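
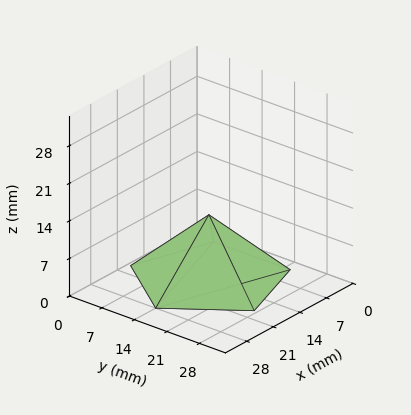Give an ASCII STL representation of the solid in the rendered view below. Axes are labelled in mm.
Reading the render: the shape is a regular 5-sided pyramid, base circumscribed radius ≈ 14 mm, apex at z ≈ 12 mm (dimensions read to the nearest mm from the axis ticks). For the STL, each face is triangulated and given an outward normal.

solid part
  facet normal 0.0000 0.0000 -1.0000
    outer loop
      vertex 2.67 22.23 0.00
      vertex 18.33 27.31 0.00
      vertex 28.00 14.00 0.00
    endloop
  endfacet
  facet normal 0.0000 0.0000 -1.0000
    outer loop
      vertex 2.67 5.77 0.00
      vertex 2.67 22.23 0.00
      vertex 28.00 14.00 0.00
    endloop
  endfacet
  facet normal 0.0000 0.0000 -1.0000
    outer loop
      vertex 18.33 0.69 0.00
      vertex 2.67 5.77 0.00
      vertex 28.00 14.00 0.00
    endloop
  endfacet
  facet normal 0.5883 0.4274 0.6864
    outer loop
      vertex 28.00 14.00 0.00
      vertex 18.33 27.31 0.00
      vertex 14.00 14.00 12.00
    endloop
  endfacet
  facet normal -0.2244 0.6918 0.6863
    outer loop
      vertex 18.33 27.31 0.00
      vertex 2.67 22.23 0.00
      vertex 14.00 14.00 12.00
    endloop
  endfacet
  facet normal -0.7271 0.0000 0.6865
    outer loop
      vertex 2.67 22.23 0.00
      vertex 2.67 5.77 0.00
      vertex 14.00 14.00 12.00
    endloop
  endfacet
  facet normal -0.2244 -0.6918 0.6863
    outer loop
      vertex 2.67 5.77 0.00
      vertex 18.33 0.69 0.00
      vertex 14.00 14.00 12.00
    endloop
  endfacet
  facet normal 0.5883 -0.4274 0.6864
    outer loop
      vertex 18.33 0.69 0.00
      vertex 28.00 14.00 0.00
      vertex 14.00 14.00 12.00
    endloop
  endfacet
endsolid part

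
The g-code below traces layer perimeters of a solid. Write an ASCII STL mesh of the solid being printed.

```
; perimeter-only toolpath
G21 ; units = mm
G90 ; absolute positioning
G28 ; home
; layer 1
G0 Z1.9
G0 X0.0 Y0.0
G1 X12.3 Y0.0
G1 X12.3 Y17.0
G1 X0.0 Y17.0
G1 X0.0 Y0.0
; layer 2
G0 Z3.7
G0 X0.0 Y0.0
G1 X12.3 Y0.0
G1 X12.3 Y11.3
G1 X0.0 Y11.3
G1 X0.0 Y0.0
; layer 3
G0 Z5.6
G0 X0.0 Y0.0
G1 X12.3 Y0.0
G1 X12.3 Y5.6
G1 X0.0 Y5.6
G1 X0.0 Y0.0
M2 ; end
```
solid part
  facet normal 0.0000 0.0000 -1.0000
    outer loop
      vertex 12.3 22.6 0.0
      vertex 12.3 0.0 0.0
      vertex 0.0 0.0 0.0
    endloop
  endfacet
  facet normal 0.0000 0.0000 -1.0000
    outer loop
      vertex 0.0 22.6 0.0
      vertex 12.3 22.6 0.0
      vertex 0.0 0.0 0.0
    endloop
  endfacet
  facet normal 0.0000 -1.0000 0.0000
    outer loop
      vertex 0.0 0.0 0.0
      vertex 12.3 0.0 0.0
      vertex 12.3 0.0 7.4
    endloop
  endfacet
  facet normal 0.0000 -1.0000 0.0000
    outer loop
      vertex 0.0 0.0 0.0
      vertex 12.3 0.0 7.4
      vertex 0.0 0.0 7.4
    endloop
  endfacet
  facet normal 0.0000 0.3112 0.9504
    outer loop
      vertex 0.0 0.0 7.4
      vertex 12.3 0.0 7.4
      vertex 12.3 22.6 0.0
    endloop
  endfacet
  facet normal 0.0000 0.3112 0.9504
    outer loop
      vertex 0.0 0.0 7.4
      vertex 12.3 22.6 0.0
      vertex 0.0 22.6 0.0
    endloop
  endfacet
  facet normal -1.0000 0.0000 0.0000
    outer loop
      vertex 0.0 0.0 7.4
      vertex 0.0 22.6 0.0
      vertex 0.0 0.0 0.0
    endloop
  endfacet
  facet normal 1.0000 0.0000 0.0000
    outer loop
      vertex 12.3 0.0 0.0
      vertex 12.3 22.6 0.0
      vertex 12.3 0.0 7.4
    endloop
  endfacet
endsolid part

The G0 Z moves step by Δz≈1.9 mm. The G1 loops shrink linearly with z, so the solid tapers from its base footprint up to z≈7.4. Closing with a flat bottom cap and the tapered top and triangulating gives 8 facets — a wedge (ramp): 12.3 × 22.6 mm base, rising to 7.4 mm along the y=0 edge and sloping linearly to z=0 at y=22.6.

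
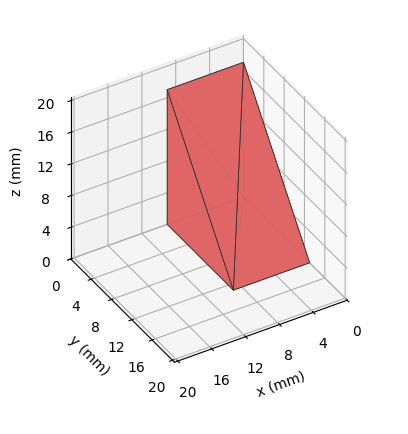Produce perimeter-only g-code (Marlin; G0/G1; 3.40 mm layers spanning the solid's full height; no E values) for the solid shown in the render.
Reading the render: the shape is a wedge (ramp): 9 × 13 mm base, rising to 17 mm along the y=0 edge and sloping linearly to z=0 at y=13 (dimensions read to the nearest mm from the axis ticks). For the g-code, the solid's height is divided into equal slices at the stated Δz and each level perimeter traced with G1 moves after a G0 lift.

; perimeter-only toolpath
G21 ; units = mm
G90 ; absolute positioning
G28 ; home
; layer 1
G0 Z3.40
G0 X0.00 Y0.00
G1 X9.00 Y0.00
G1 X9.00 Y10.40
G1 X0.00 Y10.40
G1 X0.00 Y0.00
; layer 2
G0 Z6.80
G0 X0.00 Y0.00
G1 X9.00 Y0.00
G1 X9.00 Y7.80
G1 X0.00 Y7.80
G1 X0.00 Y0.00
; layer 3
G0 Z10.20
G0 X0.00 Y0.00
G1 X9.00 Y0.00
G1 X9.00 Y5.20
G1 X0.00 Y5.20
G1 X0.00 Y0.00
; layer 4
G0 Z13.60
G0 X0.00 Y0.00
G1 X9.00 Y0.00
G1 X9.00 Y2.60
G1 X0.00 Y2.60
G1 X0.00 Y0.00
M2 ; end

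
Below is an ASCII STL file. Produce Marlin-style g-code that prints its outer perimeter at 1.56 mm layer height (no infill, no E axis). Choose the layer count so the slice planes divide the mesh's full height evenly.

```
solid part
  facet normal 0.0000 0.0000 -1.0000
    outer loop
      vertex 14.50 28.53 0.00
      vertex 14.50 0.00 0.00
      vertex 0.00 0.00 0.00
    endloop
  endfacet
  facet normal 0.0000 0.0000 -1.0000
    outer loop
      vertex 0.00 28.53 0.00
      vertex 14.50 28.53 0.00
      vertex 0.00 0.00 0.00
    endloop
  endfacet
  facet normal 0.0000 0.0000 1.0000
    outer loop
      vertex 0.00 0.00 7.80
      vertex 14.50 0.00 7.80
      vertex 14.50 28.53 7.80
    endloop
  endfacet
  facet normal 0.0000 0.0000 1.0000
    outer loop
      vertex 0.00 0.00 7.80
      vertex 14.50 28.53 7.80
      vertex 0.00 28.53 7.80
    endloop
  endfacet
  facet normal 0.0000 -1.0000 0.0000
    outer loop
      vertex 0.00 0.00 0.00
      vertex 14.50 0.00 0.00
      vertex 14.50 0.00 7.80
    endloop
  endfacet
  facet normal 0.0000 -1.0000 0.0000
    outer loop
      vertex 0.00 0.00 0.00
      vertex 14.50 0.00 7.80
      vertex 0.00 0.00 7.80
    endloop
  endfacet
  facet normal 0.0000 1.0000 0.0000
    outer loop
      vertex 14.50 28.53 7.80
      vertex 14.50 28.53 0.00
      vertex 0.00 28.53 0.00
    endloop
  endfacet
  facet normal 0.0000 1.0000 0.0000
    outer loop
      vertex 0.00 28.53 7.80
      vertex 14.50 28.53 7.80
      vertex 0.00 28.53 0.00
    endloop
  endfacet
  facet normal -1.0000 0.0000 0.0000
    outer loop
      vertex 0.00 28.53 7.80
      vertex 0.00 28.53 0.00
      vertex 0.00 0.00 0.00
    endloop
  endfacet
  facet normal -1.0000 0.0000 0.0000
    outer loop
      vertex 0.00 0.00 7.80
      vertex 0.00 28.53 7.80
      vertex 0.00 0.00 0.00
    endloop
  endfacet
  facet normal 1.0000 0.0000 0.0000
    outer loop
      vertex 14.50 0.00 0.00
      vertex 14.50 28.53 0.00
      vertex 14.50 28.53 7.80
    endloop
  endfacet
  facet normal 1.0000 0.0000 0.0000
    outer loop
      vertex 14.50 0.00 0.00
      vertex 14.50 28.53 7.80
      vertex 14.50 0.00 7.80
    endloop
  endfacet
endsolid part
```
; perimeter-only toolpath
G21 ; units = mm
G90 ; absolute positioning
G28 ; home
; layer 1
G0 Z1.56
G0 X0.00 Y0.00
G1 X14.50 Y0.00
G1 X14.50 Y28.53
G1 X0.00 Y28.53
G1 X0.00 Y0.00
; layer 2
G0 Z3.12
G0 X0.00 Y0.00
G1 X14.50 Y0.00
G1 X14.50 Y28.53
G1 X0.00 Y28.53
G1 X0.00 Y0.00
; layer 3
G0 Z4.68
G0 X0.00 Y0.00
G1 X14.50 Y0.00
G1 X14.50 Y28.53
G1 X0.00 Y28.53
G1 X0.00 Y0.00
; layer 4
G0 Z6.24
G0 X0.00 Y0.00
G1 X14.50 Y0.00
G1 X14.50 Y28.53
G1 X0.00 Y28.53
G1 X0.00 Y0.00
; layer 5
G0 Z7.80
G0 X0.00 Y0.00
G1 X14.50 Y0.00
G1 X14.50 Y28.53
G1 X0.00 Y28.53
G1 X0.00 Y0.00
M2 ; end

The solid is a rectangular box, roughly 14.5 × 28.5 mm footprint and 7.8 mm tall. Slicing at Δz = 1.56 mm — 5 equal slices spanning the solid's height, so layer i sits at z = i·h/5 — gives 5 non-empty perimeters. Each is a 4-segment closed polygon; G0 lifts to the layer z and rapids to the start vertex, then G1 traces the edges.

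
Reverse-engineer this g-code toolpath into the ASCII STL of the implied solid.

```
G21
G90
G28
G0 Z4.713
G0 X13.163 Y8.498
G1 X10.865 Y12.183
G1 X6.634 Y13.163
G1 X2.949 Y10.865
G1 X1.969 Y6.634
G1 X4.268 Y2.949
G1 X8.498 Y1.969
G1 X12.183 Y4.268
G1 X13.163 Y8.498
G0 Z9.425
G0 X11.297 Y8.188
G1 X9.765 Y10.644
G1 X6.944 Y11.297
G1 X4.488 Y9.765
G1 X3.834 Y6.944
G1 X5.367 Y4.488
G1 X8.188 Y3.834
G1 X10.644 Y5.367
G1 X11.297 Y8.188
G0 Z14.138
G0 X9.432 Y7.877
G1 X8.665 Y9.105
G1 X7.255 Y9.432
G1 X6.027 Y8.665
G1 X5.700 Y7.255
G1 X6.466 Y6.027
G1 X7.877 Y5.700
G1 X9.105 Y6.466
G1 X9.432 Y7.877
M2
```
solid part
  facet normal 0.0000 0.0000 -1.0000
    outer loop
      vertex 6.323 15.029 0.000
      vertex 11.964 13.722 0.000
      vertex 15.029 8.809 0.000
    endloop
  endfacet
  facet normal 0.0000 0.0000 -1.0000
    outer loop
      vertex 1.410 11.964 0.000
      vertex 6.323 15.029 0.000
      vertex 15.029 8.809 0.000
    endloop
  endfacet
  facet normal 0.0000 0.0000 -1.0000
    outer loop
      vertex 0.103 6.323 0.000
      vertex 1.410 11.964 0.000
      vertex 15.029 8.809 0.000
    endloop
  endfacet
  facet normal 0.0000 0.0000 -1.0000
    outer loop
      vertex 3.168 1.410 0.000
      vertex 0.103 6.323 0.000
      vertex 15.029 8.809 0.000
    endloop
  endfacet
  facet normal 0.0000 0.0000 -1.0000
    outer loop
      vertex 8.809 0.103 0.000
      vertex 3.168 1.410 0.000
      vertex 15.029 8.809 0.000
    endloop
  endfacet
  facet normal 0.0000 0.0000 -1.0000
    outer loop
      vertex 13.722 3.168 0.000
      vertex 8.809 0.103 0.000
      vertex 15.029 8.809 0.000
    endloop
  endfacet
  facet normal 0.7955 0.4963 0.3477
    outer loop
      vertex 15.029 8.809 0.000
      vertex 11.964 13.722 0.000
      vertex 7.566 7.566 18.851
    endloop
  endfacet
  facet normal 0.2116 0.9134 0.3477
    outer loop
      vertex 11.964 13.722 0.000
      vertex 6.323 15.029 0.000
      vertex 7.566 7.566 18.851
    endloop
  endfacet
  facet normal -0.4963 0.7955 0.3477
    outer loop
      vertex 6.323 15.029 0.000
      vertex 1.410 11.964 0.000
      vertex 7.566 7.566 18.851
    endloop
  endfacet
  facet normal -0.9134 0.2116 0.3477
    outer loop
      vertex 1.410 11.964 0.000
      vertex 0.103 6.323 0.000
      vertex 7.566 7.566 18.851
    endloop
  endfacet
  facet normal -0.7955 -0.4963 0.3477
    outer loop
      vertex 0.103 6.323 0.000
      vertex 3.168 1.410 0.000
      vertex 7.566 7.566 18.851
    endloop
  endfacet
  facet normal -0.2116 -0.9134 0.3477
    outer loop
      vertex 3.168 1.410 0.000
      vertex 8.809 0.103 0.000
      vertex 7.566 7.566 18.851
    endloop
  endfacet
  facet normal 0.4963 -0.7955 0.3477
    outer loop
      vertex 8.809 0.103 0.000
      vertex 13.722 3.168 0.000
      vertex 7.566 7.566 18.851
    endloop
  endfacet
  facet normal 0.9134 -0.2116 0.3477
    outer loop
      vertex 13.722 3.168 0.000
      vertex 15.029 8.809 0.000
      vertex 7.566 7.566 18.851
    endloop
  endfacet
endsolid part

The G0 Z moves step by Δz≈4.713 mm. The G1 loops shrink linearly with z, so the solid tapers from its base footprint up to z≈18.9. Closing with a flat bottom cap and the tapered top and triangulating gives 14 facets — a regular 8-sided pyramid, base circumscribed radius ≈ 7.57 mm, apex at z ≈ 18.9 mm.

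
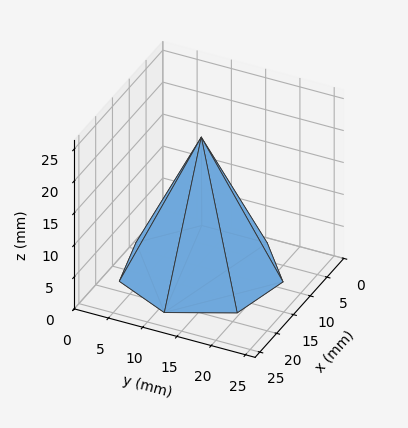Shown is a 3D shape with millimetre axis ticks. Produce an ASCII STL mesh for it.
Reading the render: the shape is a regular 7-sided pyramid, base circumscribed radius ≈ 11 mm, apex at z ≈ 21 mm (dimensions read to the nearest mm from the axis ticks). For the STL, each face is triangulated and given an outward normal.

solid part
  facet normal 0.0000 0.0000 -1.0000
    outer loop
      vertex 8.55 21.72 0.00
      vertex 17.86 19.60 0.00
      vertex 22.00 11.00 0.00
    endloop
  endfacet
  facet normal 0.0000 0.0000 -1.0000
    outer loop
      vertex 1.09 15.77 0.00
      vertex 8.55 21.72 0.00
      vertex 22.00 11.00 0.00
    endloop
  endfacet
  facet normal 0.0000 0.0000 -1.0000
    outer loop
      vertex 1.09 6.23 0.00
      vertex 1.09 15.77 0.00
      vertex 22.00 11.00 0.00
    endloop
  endfacet
  facet normal 0.0000 0.0000 -1.0000
    outer loop
      vertex 8.55 0.28 0.00
      vertex 1.09 6.23 0.00
      vertex 22.00 11.00 0.00
    endloop
  endfacet
  facet normal 0.0000 0.0000 -1.0000
    outer loop
      vertex 17.86 2.40 0.00
      vertex 8.55 0.28 0.00
      vertex 22.00 11.00 0.00
    endloop
  endfacet
  facet normal 0.8148 0.3923 0.4268
    outer loop
      vertex 22.00 11.00 0.00
      vertex 17.86 19.60 0.00
      vertex 11.00 11.00 21.00
    endloop
  endfacet
  facet normal 0.2008 0.8818 0.4267
    outer loop
      vertex 17.86 19.60 0.00
      vertex 8.55 21.72 0.00
      vertex 11.00 11.00 21.00
    endloop
  endfacet
  facet normal -0.5639 0.7070 0.4267
    outer loop
      vertex 8.55 21.72 0.00
      vertex 1.09 15.77 0.00
      vertex 11.00 11.00 21.00
    endloop
  endfacet
  facet normal -0.9044 0.0000 0.4268
    outer loop
      vertex 1.09 15.77 0.00
      vertex 1.09 6.23 0.00
      vertex 11.00 11.00 21.00
    endloop
  endfacet
  facet normal -0.5639 -0.7070 0.4267
    outer loop
      vertex 1.09 6.23 0.00
      vertex 8.55 0.28 0.00
      vertex 11.00 11.00 21.00
    endloop
  endfacet
  facet normal 0.2008 -0.8818 0.4267
    outer loop
      vertex 8.55 0.28 0.00
      vertex 17.86 2.40 0.00
      vertex 11.00 11.00 21.00
    endloop
  endfacet
  facet normal 0.8148 -0.3923 0.4268
    outer loop
      vertex 17.86 2.40 0.00
      vertex 22.00 11.00 0.00
      vertex 11.00 11.00 21.00
    endloop
  endfacet
endsolid part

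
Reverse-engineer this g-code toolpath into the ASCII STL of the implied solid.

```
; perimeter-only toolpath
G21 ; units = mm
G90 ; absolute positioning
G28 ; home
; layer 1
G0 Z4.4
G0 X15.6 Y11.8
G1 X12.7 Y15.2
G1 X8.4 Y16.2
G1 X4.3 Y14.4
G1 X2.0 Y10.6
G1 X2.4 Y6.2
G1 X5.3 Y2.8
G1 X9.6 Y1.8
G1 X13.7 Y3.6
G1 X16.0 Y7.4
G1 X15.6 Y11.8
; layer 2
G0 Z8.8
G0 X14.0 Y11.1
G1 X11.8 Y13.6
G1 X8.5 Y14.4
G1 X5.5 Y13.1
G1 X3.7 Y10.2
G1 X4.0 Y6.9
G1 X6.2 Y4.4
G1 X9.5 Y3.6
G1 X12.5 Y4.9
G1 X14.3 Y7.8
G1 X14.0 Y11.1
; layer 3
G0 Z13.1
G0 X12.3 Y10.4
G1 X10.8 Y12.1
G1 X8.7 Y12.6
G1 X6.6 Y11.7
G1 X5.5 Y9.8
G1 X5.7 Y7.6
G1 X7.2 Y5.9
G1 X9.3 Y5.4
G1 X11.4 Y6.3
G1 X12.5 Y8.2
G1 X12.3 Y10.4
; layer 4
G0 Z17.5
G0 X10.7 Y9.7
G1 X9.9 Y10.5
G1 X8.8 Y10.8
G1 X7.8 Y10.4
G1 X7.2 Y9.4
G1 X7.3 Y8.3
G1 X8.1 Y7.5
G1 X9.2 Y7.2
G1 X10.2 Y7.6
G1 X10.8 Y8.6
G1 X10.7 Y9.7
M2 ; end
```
solid part
  facet normal 0.0000 0.0000 -1.0000
    outer loop
      vertex 8.2 18.0 0.0
      vertex 13.6 16.7 0.0
      vertex 17.3 12.5 0.0
    endloop
  endfacet
  facet normal 0.0000 0.0000 -1.0000
    outer loop
      vertex 3.1 15.8 0.0
      vertex 8.2 18.0 0.0
      vertex 17.3 12.5 0.0
    endloop
  endfacet
  facet normal 0.0000 0.0000 -1.0000
    outer loop
      vertex 0.2 11.0 0.0
      vertex 3.1 15.8 0.0
      vertex 17.3 12.5 0.0
    endloop
  endfacet
  facet normal 0.0000 0.0000 -1.0000
    outer loop
      vertex 0.7 5.5 0.0
      vertex 0.2 11.0 0.0
      vertex 17.3 12.5 0.0
    endloop
  endfacet
  facet normal 0.0000 0.0000 -1.0000
    outer loop
      vertex 4.4 1.3 0.0
      vertex 0.7 5.5 0.0
      vertex 17.3 12.5 0.0
    endloop
  endfacet
  facet normal 0.0000 0.0000 -1.0000
    outer loop
      vertex 9.8 0.0 0.0
      vertex 4.4 1.3 0.0
      vertex 17.3 12.5 0.0
    endloop
  endfacet
  facet normal 0.0000 0.0000 -1.0000
    outer loop
      vertex 14.9 2.2 0.0
      vertex 9.8 0.0 0.0
      vertex 17.3 12.5 0.0
    endloop
  endfacet
  facet normal 0.0000 0.0000 -1.0000
    outer loop
      vertex 17.8 7.0 0.0
      vertex 14.9 2.2 0.0
      vertex 17.3 12.5 0.0
    endloop
  endfacet
  facet normal 0.6991 0.6158 0.3634
    outer loop
      vertex 17.3 12.5 0.0
      vertex 13.6 16.7 0.0
      vertex 9.0 9.0 21.9
    endloop
  endfacet
  facet normal 0.2180 0.9055 0.3641
    outer loop
      vertex 13.6 16.7 0.0
      vertex 8.2 18.0 0.0
      vertex 9.0 9.0 21.9
    endloop
  endfacet
  facet normal -0.3688 0.8549 0.3648
    outer loop
      vertex 8.2 18.0 0.0
      vertex 3.1 15.8 0.0
      vertex 9.0 9.0 21.9
    endloop
  endfacet
  facet normal -0.7971 0.4816 0.3643
    outer loop
      vertex 3.1 15.8 0.0
      vertex 0.2 11.0 0.0
      vertex 9.0 9.0 21.9
    endloop
  endfacet
  facet normal -0.9272 -0.0843 0.3649
    outer loop
      vertex 0.2 11.0 0.0
      vertex 0.7 5.5 0.0
      vertex 9.0 9.0 21.9
    endloop
  endfacet
  facet normal -0.6991 -0.6158 0.3634
    outer loop
      vertex 0.7 5.5 0.0
      vertex 4.4 1.3 0.0
      vertex 9.0 9.0 21.9
    endloop
  endfacet
  facet normal -0.2180 -0.9055 0.3641
    outer loop
      vertex 4.4 1.3 0.0
      vertex 9.8 0.0 0.0
      vertex 9.0 9.0 21.9
    endloop
  endfacet
  facet normal 0.3688 -0.8549 0.3648
    outer loop
      vertex 9.8 0.0 0.0
      vertex 14.9 2.2 0.0
      vertex 9.0 9.0 21.9
    endloop
  endfacet
  facet normal 0.7971 -0.4816 0.3643
    outer loop
      vertex 14.9 2.2 0.0
      vertex 17.8 7.0 0.0
      vertex 9.0 9.0 21.9
    endloop
  endfacet
  facet normal 0.9272 0.0843 0.3649
    outer loop
      vertex 17.8 7.0 0.0
      vertex 17.3 12.5 0.0
      vertex 9.0 9.0 21.9
    endloop
  endfacet
endsolid part

The G0 Z moves step by Δz≈4.4 mm. The G1 loops shrink linearly with z, so the solid tapers from its base footprint up to z≈21.9. Closing with a flat bottom cap and the tapered top and triangulating gives 18 facets — a regular 10-sided pyramid, base circumscribed radius ≈ 9 mm, apex at z ≈ 21.9 mm.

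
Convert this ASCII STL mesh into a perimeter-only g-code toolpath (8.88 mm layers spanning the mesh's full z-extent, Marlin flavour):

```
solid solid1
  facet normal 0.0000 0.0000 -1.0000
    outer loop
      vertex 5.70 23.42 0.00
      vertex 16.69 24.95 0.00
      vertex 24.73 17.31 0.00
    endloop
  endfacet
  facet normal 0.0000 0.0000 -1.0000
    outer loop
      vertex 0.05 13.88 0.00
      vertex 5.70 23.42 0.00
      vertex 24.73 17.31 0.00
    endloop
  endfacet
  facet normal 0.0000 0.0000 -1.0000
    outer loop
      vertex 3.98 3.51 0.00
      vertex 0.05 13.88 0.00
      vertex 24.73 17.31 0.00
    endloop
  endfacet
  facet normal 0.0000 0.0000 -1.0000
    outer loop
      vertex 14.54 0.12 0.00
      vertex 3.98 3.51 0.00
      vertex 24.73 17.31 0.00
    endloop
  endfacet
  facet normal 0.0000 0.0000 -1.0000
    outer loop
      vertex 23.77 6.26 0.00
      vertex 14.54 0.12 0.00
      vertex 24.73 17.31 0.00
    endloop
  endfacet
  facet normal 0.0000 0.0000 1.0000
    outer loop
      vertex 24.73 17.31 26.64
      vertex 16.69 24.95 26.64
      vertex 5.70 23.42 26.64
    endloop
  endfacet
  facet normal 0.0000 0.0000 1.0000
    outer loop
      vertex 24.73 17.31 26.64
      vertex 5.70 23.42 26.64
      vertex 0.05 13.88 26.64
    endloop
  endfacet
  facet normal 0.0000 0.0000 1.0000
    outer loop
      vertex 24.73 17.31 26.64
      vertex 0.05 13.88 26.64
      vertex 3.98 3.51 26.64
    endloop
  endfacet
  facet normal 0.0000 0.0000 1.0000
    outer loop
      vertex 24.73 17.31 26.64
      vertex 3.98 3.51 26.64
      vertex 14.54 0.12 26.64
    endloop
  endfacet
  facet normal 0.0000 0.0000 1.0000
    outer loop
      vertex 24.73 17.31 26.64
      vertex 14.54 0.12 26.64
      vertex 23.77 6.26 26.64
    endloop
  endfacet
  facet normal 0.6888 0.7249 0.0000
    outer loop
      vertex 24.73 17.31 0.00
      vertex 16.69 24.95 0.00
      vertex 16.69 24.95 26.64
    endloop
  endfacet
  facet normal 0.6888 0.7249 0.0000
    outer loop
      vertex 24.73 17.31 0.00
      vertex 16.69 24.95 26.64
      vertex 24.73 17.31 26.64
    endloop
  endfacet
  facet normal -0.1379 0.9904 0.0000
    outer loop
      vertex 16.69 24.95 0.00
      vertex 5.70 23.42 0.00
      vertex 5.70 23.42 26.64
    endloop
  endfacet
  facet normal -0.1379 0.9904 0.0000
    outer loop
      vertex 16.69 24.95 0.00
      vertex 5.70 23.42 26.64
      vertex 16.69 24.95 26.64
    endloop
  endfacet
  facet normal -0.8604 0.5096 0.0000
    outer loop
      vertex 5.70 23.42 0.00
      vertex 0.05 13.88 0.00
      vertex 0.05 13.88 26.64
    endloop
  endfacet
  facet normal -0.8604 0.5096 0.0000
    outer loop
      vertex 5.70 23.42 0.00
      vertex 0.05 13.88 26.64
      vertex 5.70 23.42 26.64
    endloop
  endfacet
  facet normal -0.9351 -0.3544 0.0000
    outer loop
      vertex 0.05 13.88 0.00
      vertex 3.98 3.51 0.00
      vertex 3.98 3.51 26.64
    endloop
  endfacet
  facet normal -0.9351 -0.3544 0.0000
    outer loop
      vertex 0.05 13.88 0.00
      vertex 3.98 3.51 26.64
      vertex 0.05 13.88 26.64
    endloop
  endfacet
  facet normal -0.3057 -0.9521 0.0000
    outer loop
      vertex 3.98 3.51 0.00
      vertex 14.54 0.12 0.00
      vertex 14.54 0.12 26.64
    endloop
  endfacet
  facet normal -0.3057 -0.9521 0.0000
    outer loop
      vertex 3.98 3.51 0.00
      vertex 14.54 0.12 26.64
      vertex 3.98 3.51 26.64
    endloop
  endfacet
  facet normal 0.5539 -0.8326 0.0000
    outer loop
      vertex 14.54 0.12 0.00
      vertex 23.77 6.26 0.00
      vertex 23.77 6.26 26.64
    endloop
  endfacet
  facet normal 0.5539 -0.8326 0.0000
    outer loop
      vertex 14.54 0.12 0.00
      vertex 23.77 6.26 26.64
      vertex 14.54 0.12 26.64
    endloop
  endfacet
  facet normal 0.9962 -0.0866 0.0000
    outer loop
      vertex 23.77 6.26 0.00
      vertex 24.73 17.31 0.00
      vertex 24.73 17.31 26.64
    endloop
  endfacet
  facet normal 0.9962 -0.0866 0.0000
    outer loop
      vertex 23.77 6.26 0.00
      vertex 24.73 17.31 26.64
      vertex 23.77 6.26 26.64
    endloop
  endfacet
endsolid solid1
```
; perimeter-only toolpath
G21 ; units = mm
G90 ; absolute positioning
G28 ; home
; layer 1
G0 Z8.88
G0 X24.73 Y17.31
G1 X16.69 Y24.95
G1 X5.70 Y23.42
G1 X0.05 Y13.88
G1 X3.98 Y3.51
G1 X14.54 Y0.12
G1 X23.77 Y6.26
G1 X24.73 Y17.31
; layer 2
G0 Z17.76
G0 X24.73 Y17.31
G1 X16.69 Y24.95
G1 X5.70 Y23.42
G1 X0.05 Y13.88
G1 X3.98 Y3.51
G1 X14.54 Y0.12
G1 X23.77 Y6.26
G1 X24.73 Y17.31
; layer 3
G0 Z26.64
G0 X24.73 Y17.31
G1 X16.69 Y24.95
G1 X5.70 Y23.42
G1 X0.05 Y13.88
G1 X3.98 Y3.51
G1 X14.54 Y0.12
G1 X23.77 Y6.26
G1 X24.73 Y17.31
M2 ; end

The solid is a regular 7-sided prism (a cylinder approximated with 7 flat sides), circumscribed radius ≈ 12.8 mm, height ≈ 26.6 mm. Slicing at Δz = 8.88 mm — 3 equal slices spanning the solid's height, so layer i sits at z = i·h/3 — gives 3 non-empty perimeters. Each is a 7-segment closed polygon; G0 lifts to the layer z and rapids to the start vertex, then G1 traces the edges.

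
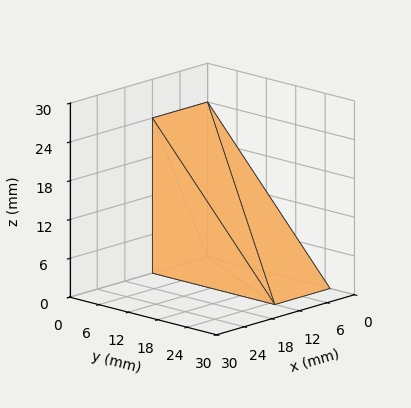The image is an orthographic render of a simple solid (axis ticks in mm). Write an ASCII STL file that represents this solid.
Reading the render: the shape is a wedge (ramp): 12 × 25 mm base, rising to 24 mm along the y=0 edge and sloping linearly to z=0 at y=25 (dimensions read to the nearest mm from the axis ticks). For the STL, each face is triangulated and given an outward normal.

solid part
  facet normal 0.0000 0.0000 -1.0000
    outer loop
      vertex 12.000 25.000 0.000
      vertex 12.000 0.000 0.000
      vertex 0.000 0.000 0.000
    endloop
  endfacet
  facet normal 0.0000 0.0000 -1.0000
    outer loop
      vertex 0.000 25.000 0.000
      vertex 12.000 25.000 0.000
      vertex 0.000 0.000 0.000
    endloop
  endfacet
  facet normal 0.0000 -1.0000 0.0000
    outer loop
      vertex 0.000 0.000 0.000
      vertex 12.000 0.000 0.000
      vertex 12.000 0.000 24.000
    endloop
  endfacet
  facet normal 0.0000 -1.0000 0.0000
    outer loop
      vertex 0.000 0.000 0.000
      vertex 12.000 0.000 24.000
      vertex 0.000 0.000 24.000
    endloop
  endfacet
  facet normal 0.0000 0.6925 0.7214
    outer loop
      vertex 0.000 0.000 24.000
      vertex 12.000 0.000 24.000
      vertex 12.000 25.000 0.000
    endloop
  endfacet
  facet normal 0.0000 0.6925 0.7214
    outer loop
      vertex 0.000 0.000 24.000
      vertex 12.000 25.000 0.000
      vertex 0.000 25.000 0.000
    endloop
  endfacet
  facet normal -1.0000 0.0000 0.0000
    outer loop
      vertex 0.000 0.000 24.000
      vertex 0.000 25.000 0.000
      vertex 0.000 0.000 0.000
    endloop
  endfacet
  facet normal 1.0000 0.0000 0.0000
    outer loop
      vertex 12.000 0.000 0.000
      vertex 12.000 25.000 0.000
      vertex 12.000 0.000 24.000
    endloop
  endfacet
endsolid part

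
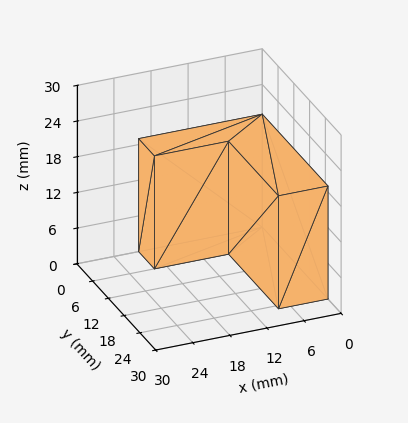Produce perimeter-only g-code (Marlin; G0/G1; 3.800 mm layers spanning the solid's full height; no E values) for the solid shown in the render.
Reading the render: the shape is an L-shaped prism: outer 20 × 25 mm, arm thicknesses ≈ 6 mm (horizontal) and 8 mm (vertical), extruded 19 mm in z (dimensions read to the nearest mm from the axis ticks). For the g-code, the solid's height is divided into equal slices at the stated Δz and each level perimeter traced with G1 moves after a G0 lift.

; perimeter-only toolpath
G21 ; units = mm
G90 ; absolute positioning
G28 ; home
; layer 1
G0 Z3.800
G0 X0.000 Y0.000
G1 X20.000 Y0.000
G1 X20.000 Y6.000
G1 X8.000 Y6.000
G1 X8.000 Y25.000
G1 X0.000 Y25.000
G1 X0.000 Y0.000
; layer 2
G0 Z7.600
G0 X0.000 Y0.000
G1 X20.000 Y0.000
G1 X20.000 Y6.000
G1 X8.000 Y6.000
G1 X8.000 Y25.000
G1 X0.000 Y25.000
G1 X0.000 Y0.000
; layer 3
G0 Z11.400
G0 X0.000 Y0.000
G1 X20.000 Y0.000
G1 X20.000 Y6.000
G1 X8.000 Y6.000
G1 X8.000 Y25.000
G1 X0.000 Y25.000
G1 X0.000 Y0.000
; layer 4
G0 Z15.200
G0 X0.000 Y0.000
G1 X20.000 Y0.000
G1 X20.000 Y6.000
G1 X8.000 Y6.000
G1 X8.000 Y25.000
G1 X0.000 Y25.000
G1 X0.000 Y0.000
; layer 5
G0 Z19.000
G0 X0.000 Y0.000
G1 X20.000 Y0.000
G1 X20.000 Y6.000
G1 X8.000 Y6.000
G1 X8.000 Y25.000
G1 X0.000 Y25.000
G1 X0.000 Y0.000
M2 ; end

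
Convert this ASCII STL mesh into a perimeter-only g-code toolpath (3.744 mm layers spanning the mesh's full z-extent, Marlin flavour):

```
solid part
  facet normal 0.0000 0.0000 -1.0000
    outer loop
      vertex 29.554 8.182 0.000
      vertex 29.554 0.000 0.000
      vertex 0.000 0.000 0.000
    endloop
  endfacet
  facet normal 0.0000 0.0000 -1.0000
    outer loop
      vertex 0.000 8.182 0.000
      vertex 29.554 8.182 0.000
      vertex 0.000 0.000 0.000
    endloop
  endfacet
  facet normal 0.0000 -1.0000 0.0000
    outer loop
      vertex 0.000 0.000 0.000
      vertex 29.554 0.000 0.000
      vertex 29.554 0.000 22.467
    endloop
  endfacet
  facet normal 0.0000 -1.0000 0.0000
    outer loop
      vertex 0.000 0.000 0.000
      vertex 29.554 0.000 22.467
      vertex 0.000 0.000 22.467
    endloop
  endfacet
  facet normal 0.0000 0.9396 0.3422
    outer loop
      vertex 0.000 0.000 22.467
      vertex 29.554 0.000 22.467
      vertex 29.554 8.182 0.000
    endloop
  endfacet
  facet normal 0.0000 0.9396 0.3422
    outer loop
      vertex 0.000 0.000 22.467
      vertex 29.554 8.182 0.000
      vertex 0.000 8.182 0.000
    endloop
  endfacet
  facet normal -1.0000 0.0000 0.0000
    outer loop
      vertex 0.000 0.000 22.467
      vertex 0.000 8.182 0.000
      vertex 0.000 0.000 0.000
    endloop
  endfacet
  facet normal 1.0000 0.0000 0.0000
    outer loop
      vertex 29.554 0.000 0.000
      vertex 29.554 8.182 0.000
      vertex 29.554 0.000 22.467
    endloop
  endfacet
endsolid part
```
; perimeter-only toolpath
G21 ; units = mm
G90 ; absolute positioning
G28 ; home
; layer 1
G0 Z3.744
G0 X0.000 Y0.000
G1 X29.554 Y0.000
G1 X29.554 Y6.818
G1 X0.000 Y6.818
G1 X0.000 Y0.000
; layer 2
G0 Z7.489
G0 X0.000 Y0.000
G1 X29.554 Y0.000
G1 X29.554 Y5.455
G1 X0.000 Y5.455
G1 X0.000 Y0.000
; layer 3
G0 Z11.233
G0 X0.000 Y0.000
G1 X29.554 Y0.000
G1 X29.554 Y4.091
G1 X0.000 Y4.091
G1 X0.000 Y0.000
; layer 4
G0 Z14.978
G0 X0.000 Y0.000
G1 X29.554 Y0.000
G1 X29.554 Y2.727
G1 X0.000 Y2.727
G1 X0.000 Y0.000
; layer 5
G0 Z18.723
G0 X0.000 Y0.000
G1 X29.554 Y0.000
G1 X29.554 Y1.364
G1 X0.000 Y1.364
G1 X0.000 Y0.000
M2 ; end

The solid is a wedge (ramp): 29.6 × 8.18 mm base, rising to 22.5 mm along the y=0 edge and sloping linearly to z=0 at y=8.18. Slicing at Δz = 3.744 mm — 6 equal slices spanning the solid's height, so layer i sits at z = i·h/6 — gives 5 non-empty perimeters. Each is a 4-segment closed polygon; G0 lifts to the layer z and rapids to the start vertex, then G1 traces the edges. The cross-section shrinks linearly with z (the slice at the apex is degenerate and omitted).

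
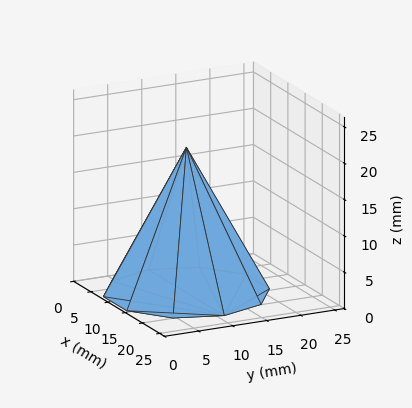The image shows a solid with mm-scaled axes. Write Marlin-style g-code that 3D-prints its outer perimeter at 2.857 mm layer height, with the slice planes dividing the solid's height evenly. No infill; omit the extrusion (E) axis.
Reading the render: the shape is a regular 10-sided pyramid, base circumscribed radius ≈ 11 mm, apex at z ≈ 20 mm (dimensions read to the nearest mm from the axis ticks). For the g-code, the solid's height is divided into equal slices at the stated Δz and each level perimeter traced with G1 moves after a G0 lift.

; perimeter-only toolpath
G21 ; units = mm
G90 ; absolute positioning
G28 ; home
; layer 1
G0 Z2.857
G0 X20.429 Y11.000
G1 X18.628 Y16.542
G1 X13.913 Y19.967
G1 X8.087 Y19.967
G1 X3.372 Y16.542
G1 X1.571 Y11.000
G1 X3.372 Y5.458
G1 X8.087 Y2.033
G1 X13.913 Y2.033
G1 X18.628 Y5.458
G1 X20.429 Y11.000
; layer 2
G0 Z5.714
G0 X18.857 Y11.000
G1 X17.356 Y15.619
G1 X13.428 Y18.473
G1 X8.572 Y18.473
G1 X4.644 Y15.619
G1 X3.143 Y11.000
G1 X4.644 Y6.381
G1 X8.572 Y3.527
G1 X13.428 Y3.527
G1 X17.356 Y6.381
G1 X18.857 Y11.000
; layer 3
G0 Z8.571
G0 X17.286 Y11.000
G1 X16.085 Y14.695
G1 X12.942 Y16.978
G1 X9.058 Y16.978
G1 X5.915 Y14.695
G1 X4.714 Y11.000
G1 X5.915 Y7.305
G1 X9.058 Y5.022
G1 X12.942 Y5.022
G1 X16.085 Y7.305
G1 X17.286 Y11.000
; layer 4
G0 Z11.429
G0 X15.714 Y11.000
G1 X14.814 Y13.771
G1 X12.457 Y15.484
G1 X9.543 Y15.484
G1 X7.186 Y13.771
G1 X6.286 Y11.000
G1 X7.186 Y8.229
G1 X9.543 Y6.516
G1 X12.457 Y6.516
G1 X14.814 Y8.229
G1 X15.714 Y11.000
; layer 5
G0 Z14.286
G0 X14.143 Y11.000
G1 X13.543 Y12.847
G1 X11.971 Y13.989
G1 X10.029 Y13.989
G1 X8.457 Y12.847
G1 X7.857 Y11.000
G1 X8.457 Y9.153
G1 X10.029 Y8.011
G1 X11.971 Y8.011
G1 X13.543 Y9.153
G1 X14.143 Y11.000
; layer 6
G0 Z17.143
G0 X12.571 Y11.000
G1 X12.271 Y11.924
G1 X11.486 Y12.495
G1 X10.514 Y12.495
G1 X9.729 Y11.924
G1 X9.429 Y11.000
G1 X9.729 Y10.076
G1 X10.514 Y9.505
G1 X11.486 Y9.505
G1 X12.271 Y10.076
G1 X12.571 Y11.000
M2 ; end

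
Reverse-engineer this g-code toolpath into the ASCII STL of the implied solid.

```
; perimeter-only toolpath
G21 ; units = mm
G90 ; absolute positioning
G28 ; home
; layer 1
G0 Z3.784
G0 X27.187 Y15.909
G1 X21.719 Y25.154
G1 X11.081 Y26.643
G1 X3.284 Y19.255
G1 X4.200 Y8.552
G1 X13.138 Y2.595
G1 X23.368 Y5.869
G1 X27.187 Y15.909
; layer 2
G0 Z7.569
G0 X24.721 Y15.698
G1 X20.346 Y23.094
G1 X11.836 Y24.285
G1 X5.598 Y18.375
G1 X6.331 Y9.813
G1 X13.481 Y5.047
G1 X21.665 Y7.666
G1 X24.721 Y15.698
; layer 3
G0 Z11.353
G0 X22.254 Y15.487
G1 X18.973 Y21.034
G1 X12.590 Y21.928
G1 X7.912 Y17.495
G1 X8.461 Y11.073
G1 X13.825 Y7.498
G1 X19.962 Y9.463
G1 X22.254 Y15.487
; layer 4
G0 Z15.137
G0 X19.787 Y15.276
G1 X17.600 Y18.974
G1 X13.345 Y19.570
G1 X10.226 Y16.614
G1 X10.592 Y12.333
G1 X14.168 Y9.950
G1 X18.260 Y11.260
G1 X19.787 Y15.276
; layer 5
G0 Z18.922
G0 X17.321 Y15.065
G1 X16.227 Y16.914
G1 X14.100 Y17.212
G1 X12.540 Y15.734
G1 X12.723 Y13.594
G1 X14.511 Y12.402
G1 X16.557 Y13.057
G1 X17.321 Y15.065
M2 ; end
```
solid part
  facet normal 0.0000 0.0000 -1.0000
    outer loop
      vertex 10.327 29.001 0.000
      vertex 23.092 27.214 0.000
      vertex 29.654 16.120 0.000
    endloop
  endfacet
  facet normal 0.0000 0.0000 -1.0000
    outer loop
      vertex 0.970 20.135 0.000
      vertex 10.327 29.001 0.000
      vertex 29.654 16.120 0.000
    endloop
  endfacet
  facet normal 0.0000 0.0000 -1.0000
    outer loop
      vertex 2.069 7.292 0.000
      vertex 0.970 20.135 0.000
      vertex 29.654 16.120 0.000
    endloop
  endfacet
  facet normal 0.0000 0.0000 -1.0000
    outer loop
      vertex 12.795 0.143 0.000
      vertex 2.069 7.292 0.000
      vertex 29.654 16.120 0.000
    endloop
  endfacet
  facet normal 0.0000 0.0000 -1.0000
    outer loop
      vertex 25.071 4.072 0.000
      vertex 12.795 0.143 0.000
      vertex 29.654 16.120 0.000
    endloop
  endfacet
  facet normal 0.7415 0.4386 0.5078
    outer loop
      vertex 29.654 16.120 0.000
      vertex 23.092 27.214 0.000
      vertex 14.854 14.854 22.706
    endloop
  endfacet
  facet normal 0.1194 0.8532 0.5078
    outer loop
      vertex 23.092 27.214 0.000
      vertex 10.327 29.001 0.000
      vertex 14.854 14.854 22.706
    endloop
  endfacet
  facet normal -0.5925 0.6254 0.5078
    outer loop
      vertex 10.327 29.001 0.000
      vertex 0.970 20.135 0.000
      vertex 14.854 14.854 22.706
    endloop
  endfacet
  facet normal -0.8584 -0.0735 0.5078
    outer loop
      vertex 0.970 20.135 0.000
      vertex 2.069 7.292 0.000
      vertex 14.854 14.854 22.706
    endloop
  endfacet
  facet normal -0.4778 -0.7169 0.5078
    outer loop
      vertex 2.069 7.292 0.000
      vertex 12.795 0.143 0.000
      vertex 14.854 14.854 22.706
    endloop
  endfacet
  facet normal 0.2626 -0.8205 0.5078
    outer loop
      vertex 12.795 0.143 0.000
      vertex 25.071 4.072 0.000
      vertex 14.854 14.854 22.706
    endloop
  endfacet
  facet normal 0.8052 -0.3063 0.5078
    outer loop
      vertex 25.071 4.072 0.000
      vertex 29.654 16.120 0.000
      vertex 14.854 14.854 22.706
    endloop
  endfacet
endsolid part

The G0 Z moves step by Δz≈3.784 mm. The G1 loops shrink linearly with z, so the solid tapers from its base footprint up to z≈22.7. Closing with a flat bottom cap and the tapered top and triangulating gives 12 facets — a regular 7-sided pyramid, base circumscribed radius ≈ 14.9 mm, apex at z ≈ 22.7 mm.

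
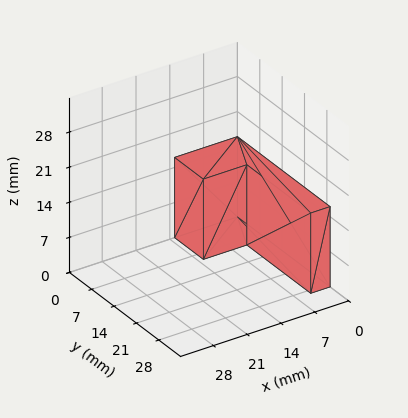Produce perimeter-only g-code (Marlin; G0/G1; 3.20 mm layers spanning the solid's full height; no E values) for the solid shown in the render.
Reading the render: the shape is an L-shaped prism: outer 13 × 29 mm, arm thicknesses ≈ 9 mm (horizontal) and 4 mm (vertical), extruded 16 mm in z (dimensions read to the nearest mm from the axis ticks). For the g-code, the solid's height is divided into equal slices at the stated Δz and each level perimeter traced with G1 moves after a G0 lift.

; perimeter-only toolpath
G21 ; units = mm
G90 ; absolute positioning
G28 ; home
; layer 1
G0 Z3.20
G0 X0.00 Y0.00
G1 X13.00 Y0.00
G1 X13.00 Y9.00
G1 X4.00 Y9.00
G1 X4.00 Y29.00
G1 X0.00 Y29.00
G1 X0.00 Y0.00
; layer 2
G0 Z6.40
G0 X0.00 Y0.00
G1 X13.00 Y0.00
G1 X13.00 Y9.00
G1 X4.00 Y9.00
G1 X4.00 Y29.00
G1 X0.00 Y29.00
G1 X0.00 Y0.00
; layer 3
G0 Z9.60
G0 X0.00 Y0.00
G1 X13.00 Y0.00
G1 X13.00 Y9.00
G1 X4.00 Y9.00
G1 X4.00 Y29.00
G1 X0.00 Y29.00
G1 X0.00 Y0.00
; layer 4
G0 Z12.80
G0 X0.00 Y0.00
G1 X13.00 Y0.00
G1 X13.00 Y9.00
G1 X4.00 Y9.00
G1 X4.00 Y29.00
G1 X0.00 Y29.00
G1 X0.00 Y0.00
; layer 5
G0 Z16.00
G0 X0.00 Y0.00
G1 X13.00 Y0.00
G1 X13.00 Y9.00
G1 X4.00 Y9.00
G1 X4.00 Y29.00
G1 X0.00 Y29.00
G1 X0.00 Y0.00
M2 ; end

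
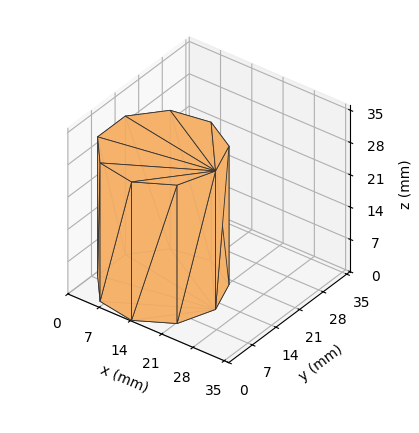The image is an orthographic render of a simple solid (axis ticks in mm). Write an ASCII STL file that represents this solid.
Reading the render: the shape is a regular 9-sided prism (a cylinder approximated with 9 flat sides), circumscribed radius ≈ 12 mm, height ≈ 30 mm (dimensions read to the nearest mm from the axis ticks). For the STL, each face is triangulated and given an outward normal.

solid part
  facet normal 0.0000 0.0000 -1.0000
    outer loop
      vertex 14.1 23.8 0.0
      vertex 21.2 19.7 0.0
      vertex 24.0 12.0 0.0
    endloop
  endfacet
  facet normal 0.0000 0.0000 -1.0000
    outer loop
      vertex 6.0 22.4 0.0
      vertex 14.1 23.8 0.0
      vertex 24.0 12.0 0.0
    endloop
  endfacet
  facet normal 0.0000 0.0000 -1.0000
    outer loop
      vertex 0.7 16.1 0.0
      vertex 6.0 22.4 0.0
      vertex 24.0 12.0 0.0
    endloop
  endfacet
  facet normal 0.0000 0.0000 -1.0000
    outer loop
      vertex 0.7 7.9 0.0
      vertex 0.7 16.1 0.0
      vertex 24.0 12.0 0.0
    endloop
  endfacet
  facet normal 0.0000 0.0000 -1.0000
    outer loop
      vertex 6.0 1.6 0.0
      vertex 0.7 7.9 0.0
      vertex 24.0 12.0 0.0
    endloop
  endfacet
  facet normal 0.0000 0.0000 -1.0000
    outer loop
      vertex 14.1 0.2 0.0
      vertex 6.0 1.6 0.0
      vertex 24.0 12.0 0.0
    endloop
  endfacet
  facet normal 0.0000 0.0000 -1.0000
    outer loop
      vertex 21.2 4.3 0.0
      vertex 14.1 0.2 0.0
      vertex 24.0 12.0 0.0
    endloop
  endfacet
  facet normal 0.0000 0.0000 1.0000
    outer loop
      vertex 24.0 12.0 30.0
      vertex 21.2 19.7 30.0
      vertex 14.1 23.8 30.0
    endloop
  endfacet
  facet normal 0.0000 0.0000 1.0000
    outer loop
      vertex 24.0 12.0 30.0
      vertex 14.1 23.8 30.0
      vertex 6.0 22.4 30.0
    endloop
  endfacet
  facet normal 0.0000 0.0000 1.0000
    outer loop
      vertex 24.0 12.0 30.0
      vertex 6.0 22.4 30.0
      vertex 0.7 16.1 30.0
    endloop
  endfacet
  facet normal 0.0000 0.0000 1.0000
    outer loop
      vertex 24.0 12.0 30.0
      vertex 0.7 16.1 30.0
      vertex 0.7 7.9 30.0
    endloop
  endfacet
  facet normal 0.0000 0.0000 1.0000
    outer loop
      vertex 24.0 12.0 30.0
      vertex 0.7 7.9 30.0
      vertex 6.0 1.6 30.0
    endloop
  endfacet
  facet normal 0.0000 0.0000 1.0000
    outer loop
      vertex 24.0 12.0 30.0
      vertex 6.0 1.6 30.0
      vertex 14.1 0.2 30.0
    endloop
  endfacet
  facet normal 0.0000 0.0000 1.0000
    outer loop
      vertex 24.0 12.0 30.0
      vertex 14.1 0.2 30.0
      vertex 21.2 4.3 30.0
    endloop
  endfacet
  facet normal 0.9398 0.3417 0.0000
    outer loop
      vertex 24.0 12.0 0.0
      vertex 21.2 19.7 0.0
      vertex 21.2 19.7 30.0
    endloop
  endfacet
  facet normal 0.9398 0.3417 0.0000
    outer loop
      vertex 24.0 12.0 0.0
      vertex 21.2 19.7 30.0
      vertex 24.0 12.0 30.0
    endloop
  endfacet
  facet normal 0.5001 0.8660 0.0000
    outer loop
      vertex 21.2 19.7 0.0
      vertex 14.1 23.8 0.0
      vertex 14.1 23.8 30.0
    endloop
  endfacet
  facet normal 0.5001 0.8660 0.0000
    outer loop
      vertex 21.2 19.7 0.0
      vertex 14.1 23.8 30.0
      vertex 21.2 19.7 30.0
    endloop
  endfacet
  facet normal -0.1703 0.9854 0.0000
    outer loop
      vertex 14.1 23.8 0.0
      vertex 6.0 22.4 0.0
      vertex 6.0 22.4 30.0
    endloop
  endfacet
  facet normal -0.1703 0.9854 0.0000
    outer loop
      vertex 14.1 23.8 0.0
      vertex 6.0 22.4 30.0
      vertex 14.1 23.8 30.0
    endloop
  endfacet
  facet normal -0.7652 0.6438 0.0000
    outer loop
      vertex 6.0 22.4 0.0
      vertex 0.7 16.1 0.0
      vertex 0.7 16.1 30.0
    endloop
  endfacet
  facet normal -0.7652 0.6438 0.0000
    outer loop
      vertex 6.0 22.4 0.0
      vertex 0.7 16.1 30.0
      vertex 6.0 22.4 30.0
    endloop
  endfacet
  facet normal -1.0000 0.0000 0.0000
    outer loop
      vertex 0.7 16.1 0.0
      vertex 0.7 7.9 0.0
      vertex 0.7 7.9 30.0
    endloop
  endfacet
  facet normal -1.0000 0.0000 0.0000
    outer loop
      vertex 0.7 16.1 0.0
      vertex 0.7 7.9 30.0
      vertex 0.7 16.1 30.0
    endloop
  endfacet
  facet normal -0.7652 -0.6438 0.0000
    outer loop
      vertex 0.7 7.9 0.0
      vertex 6.0 1.6 0.0
      vertex 6.0 1.6 30.0
    endloop
  endfacet
  facet normal -0.7652 -0.6438 0.0000
    outer loop
      vertex 0.7 7.9 0.0
      vertex 6.0 1.6 30.0
      vertex 0.7 7.9 30.0
    endloop
  endfacet
  facet normal -0.1703 -0.9854 0.0000
    outer loop
      vertex 6.0 1.6 0.0
      vertex 14.1 0.2 0.0
      vertex 14.1 0.2 30.0
    endloop
  endfacet
  facet normal -0.1703 -0.9854 0.0000
    outer loop
      vertex 6.0 1.6 0.0
      vertex 14.1 0.2 30.0
      vertex 6.0 1.6 30.0
    endloop
  endfacet
  facet normal 0.5001 -0.8660 0.0000
    outer loop
      vertex 14.1 0.2 0.0
      vertex 21.2 4.3 0.0
      vertex 21.2 4.3 30.0
    endloop
  endfacet
  facet normal 0.5001 -0.8660 0.0000
    outer loop
      vertex 14.1 0.2 0.0
      vertex 21.2 4.3 30.0
      vertex 14.1 0.2 30.0
    endloop
  endfacet
  facet normal 0.9398 -0.3417 0.0000
    outer loop
      vertex 21.2 4.3 0.0
      vertex 24.0 12.0 0.0
      vertex 24.0 12.0 30.0
    endloop
  endfacet
  facet normal 0.9398 -0.3417 0.0000
    outer loop
      vertex 21.2 4.3 0.0
      vertex 24.0 12.0 30.0
      vertex 21.2 4.3 30.0
    endloop
  endfacet
endsolid part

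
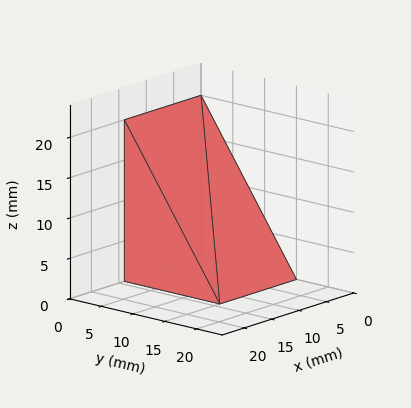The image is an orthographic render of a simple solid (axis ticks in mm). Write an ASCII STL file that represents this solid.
Reading the render: the shape is a wedge (ramp): 14 × 15 mm base, rising to 20 mm along the y=0 edge and sloping linearly to z=0 at y=15 (dimensions read to the nearest mm from the axis ticks). For the STL, each face is triangulated and given an outward normal.

solid part
  facet normal 0.0000 0.0000 -1.0000
    outer loop
      vertex 14.0 15.0 0.0
      vertex 14.0 0.0 0.0
      vertex 0.0 0.0 0.0
    endloop
  endfacet
  facet normal 0.0000 0.0000 -1.0000
    outer loop
      vertex 0.0 15.0 0.0
      vertex 14.0 15.0 0.0
      vertex 0.0 0.0 0.0
    endloop
  endfacet
  facet normal 0.0000 -1.0000 0.0000
    outer loop
      vertex 0.0 0.0 0.0
      vertex 14.0 0.0 0.0
      vertex 14.0 0.0 20.0
    endloop
  endfacet
  facet normal 0.0000 -1.0000 0.0000
    outer loop
      vertex 0.0 0.0 0.0
      vertex 14.0 0.0 20.0
      vertex 0.0 0.0 20.0
    endloop
  endfacet
  facet normal 0.0000 0.8000 0.6000
    outer loop
      vertex 0.0 0.0 20.0
      vertex 14.0 0.0 20.0
      vertex 14.0 15.0 0.0
    endloop
  endfacet
  facet normal 0.0000 0.8000 0.6000
    outer loop
      vertex 0.0 0.0 20.0
      vertex 14.0 15.0 0.0
      vertex 0.0 15.0 0.0
    endloop
  endfacet
  facet normal -1.0000 0.0000 0.0000
    outer loop
      vertex 0.0 0.0 20.0
      vertex 0.0 15.0 0.0
      vertex 0.0 0.0 0.0
    endloop
  endfacet
  facet normal 1.0000 0.0000 0.0000
    outer loop
      vertex 14.0 0.0 0.0
      vertex 14.0 15.0 0.0
      vertex 14.0 0.0 20.0
    endloop
  endfacet
endsolid part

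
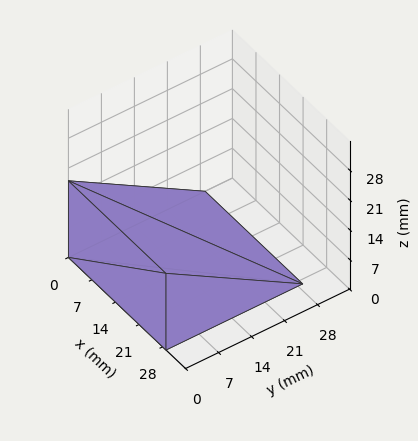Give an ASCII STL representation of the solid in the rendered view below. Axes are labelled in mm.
Reading the render: the shape is a wedge (ramp): 29 × 29 mm base, rising to 18 mm along the y=0 edge and sloping linearly to z=0 at y=29 (dimensions read to the nearest mm from the axis ticks). For the STL, each face is triangulated and given an outward normal.

solid part
  facet normal 0.0000 0.0000 -1.0000
    outer loop
      vertex 29.00 29.00 0.00
      vertex 29.00 0.00 0.00
      vertex 0.00 0.00 0.00
    endloop
  endfacet
  facet normal 0.0000 0.0000 -1.0000
    outer loop
      vertex 0.00 29.00 0.00
      vertex 29.00 29.00 0.00
      vertex 0.00 0.00 0.00
    endloop
  endfacet
  facet normal 0.0000 -1.0000 0.0000
    outer loop
      vertex 0.00 0.00 0.00
      vertex 29.00 0.00 0.00
      vertex 29.00 0.00 18.00
    endloop
  endfacet
  facet normal 0.0000 -1.0000 0.0000
    outer loop
      vertex 0.00 0.00 0.00
      vertex 29.00 0.00 18.00
      vertex 0.00 0.00 18.00
    endloop
  endfacet
  facet normal 0.0000 0.5274 0.8496
    outer loop
      vertex 0.00 0.00 18.00
      vertex 29.00 0.00 18.00
      vertex 29.00 29.00 0.00
    endloop
  endfacet
  facet normal 0.0000 0.5274 0.8496
    outer loop
      vertex 0.00 0.00 18.00
      vertex 29.00 29.00 0.00
      vertex 0.00 29.00 0.00
    endloop
  endfacet
  facet normal -1.0000 0.0000 0.0000
    outer loop
      vertex 0.00 0.00 18.00
      vertex 0.00 29.00 0.00
      vertex 0.00 0.00 0.00
    endloop
  endfacet
  facet normal 1.0000 0.0000 0.0000
    outer loop
      vertex 29.00 0.00 0.00
      vertex 29.00 29.00 0.00
      vertex 29.00 0.00 18.00
    endloop
  endfacet
endsolid part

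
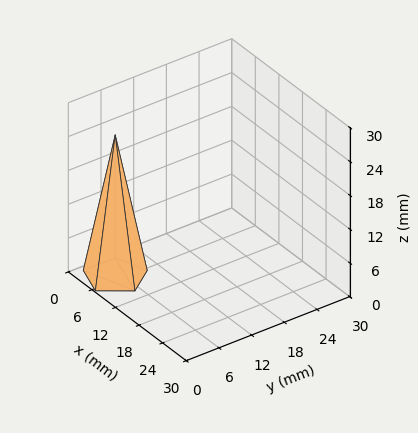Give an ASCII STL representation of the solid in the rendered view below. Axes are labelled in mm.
Reading the render: the shape is a regular 5-sided pyramid, base circumscribed radius ≈ 5 mm, apex at z ≈ 25 mm (dimensions read to the nearest mm from the axis ticks). For the STL, each face is triangulated and given an outward normal.

solid part
  facet normal 0.0000 0.0000 -1.0000
    outer loop
      vertex 0.955 7.939 0.000
      vertex 6.545 9.755 0.000
      vertex 10.000 5.000 0.000
    endloop
  endfacet
  facet normal 0.0000 0.0000 -1.0000
    outer loop
      vertex 0.955 2.061 0.000
      vertex 0.955 7.939 0.000
      vertex 10.000 5.000 0.000
    endloop
  endfacet
  facet normal 0.0000 0.0000 -1.0000
    outer loop
      vertex 6.545 0.245 0.000
      vertex 0.955 2.061 0.000
      vertex 10.000 5.000 0.000
    endloop
  endfacet
  facet normal 0.7986 0.5803 0.1597
    outer loop
      vertex 10.000 5.000 0.000
      vertex 6.545 9.755 0.000
      vertex 5.000 5.000 25.000
    endloop
  endfacet
  facet normal -0.3050 0.9389 0.1597
    outer loop
      vertex 6.545 9.755 0.000
      vertex 0.955 7.939 0.000
      vertex 5.000 5.000 25.000
    endloop
  endfacet
  facet normal -0.9872 0.0000 0.1597
    outer loop
      vertex 0.955 7.939 0.000
      vertex 0.955 2.061 0.000
      vertex 5.000 5.000 25.000
    endloop
  endfacet
  facet normal -0.3050 -0.9389 0.1597
    outer loop
      vertex 0.955 2.061 0.000
      vertex 6.545 0.245 0.000
      vertex 5.000 5.000 25.000
    endloop
  endfacet
  facet normal 0.7986 -0.5803 0.1597
    outer loop
      vertex 6.545 0.245 0.000
      vertex 10.000 5.000 0.000
      vertex 5.000 5.000 25.000
    endloop
  endfacet
endsolid part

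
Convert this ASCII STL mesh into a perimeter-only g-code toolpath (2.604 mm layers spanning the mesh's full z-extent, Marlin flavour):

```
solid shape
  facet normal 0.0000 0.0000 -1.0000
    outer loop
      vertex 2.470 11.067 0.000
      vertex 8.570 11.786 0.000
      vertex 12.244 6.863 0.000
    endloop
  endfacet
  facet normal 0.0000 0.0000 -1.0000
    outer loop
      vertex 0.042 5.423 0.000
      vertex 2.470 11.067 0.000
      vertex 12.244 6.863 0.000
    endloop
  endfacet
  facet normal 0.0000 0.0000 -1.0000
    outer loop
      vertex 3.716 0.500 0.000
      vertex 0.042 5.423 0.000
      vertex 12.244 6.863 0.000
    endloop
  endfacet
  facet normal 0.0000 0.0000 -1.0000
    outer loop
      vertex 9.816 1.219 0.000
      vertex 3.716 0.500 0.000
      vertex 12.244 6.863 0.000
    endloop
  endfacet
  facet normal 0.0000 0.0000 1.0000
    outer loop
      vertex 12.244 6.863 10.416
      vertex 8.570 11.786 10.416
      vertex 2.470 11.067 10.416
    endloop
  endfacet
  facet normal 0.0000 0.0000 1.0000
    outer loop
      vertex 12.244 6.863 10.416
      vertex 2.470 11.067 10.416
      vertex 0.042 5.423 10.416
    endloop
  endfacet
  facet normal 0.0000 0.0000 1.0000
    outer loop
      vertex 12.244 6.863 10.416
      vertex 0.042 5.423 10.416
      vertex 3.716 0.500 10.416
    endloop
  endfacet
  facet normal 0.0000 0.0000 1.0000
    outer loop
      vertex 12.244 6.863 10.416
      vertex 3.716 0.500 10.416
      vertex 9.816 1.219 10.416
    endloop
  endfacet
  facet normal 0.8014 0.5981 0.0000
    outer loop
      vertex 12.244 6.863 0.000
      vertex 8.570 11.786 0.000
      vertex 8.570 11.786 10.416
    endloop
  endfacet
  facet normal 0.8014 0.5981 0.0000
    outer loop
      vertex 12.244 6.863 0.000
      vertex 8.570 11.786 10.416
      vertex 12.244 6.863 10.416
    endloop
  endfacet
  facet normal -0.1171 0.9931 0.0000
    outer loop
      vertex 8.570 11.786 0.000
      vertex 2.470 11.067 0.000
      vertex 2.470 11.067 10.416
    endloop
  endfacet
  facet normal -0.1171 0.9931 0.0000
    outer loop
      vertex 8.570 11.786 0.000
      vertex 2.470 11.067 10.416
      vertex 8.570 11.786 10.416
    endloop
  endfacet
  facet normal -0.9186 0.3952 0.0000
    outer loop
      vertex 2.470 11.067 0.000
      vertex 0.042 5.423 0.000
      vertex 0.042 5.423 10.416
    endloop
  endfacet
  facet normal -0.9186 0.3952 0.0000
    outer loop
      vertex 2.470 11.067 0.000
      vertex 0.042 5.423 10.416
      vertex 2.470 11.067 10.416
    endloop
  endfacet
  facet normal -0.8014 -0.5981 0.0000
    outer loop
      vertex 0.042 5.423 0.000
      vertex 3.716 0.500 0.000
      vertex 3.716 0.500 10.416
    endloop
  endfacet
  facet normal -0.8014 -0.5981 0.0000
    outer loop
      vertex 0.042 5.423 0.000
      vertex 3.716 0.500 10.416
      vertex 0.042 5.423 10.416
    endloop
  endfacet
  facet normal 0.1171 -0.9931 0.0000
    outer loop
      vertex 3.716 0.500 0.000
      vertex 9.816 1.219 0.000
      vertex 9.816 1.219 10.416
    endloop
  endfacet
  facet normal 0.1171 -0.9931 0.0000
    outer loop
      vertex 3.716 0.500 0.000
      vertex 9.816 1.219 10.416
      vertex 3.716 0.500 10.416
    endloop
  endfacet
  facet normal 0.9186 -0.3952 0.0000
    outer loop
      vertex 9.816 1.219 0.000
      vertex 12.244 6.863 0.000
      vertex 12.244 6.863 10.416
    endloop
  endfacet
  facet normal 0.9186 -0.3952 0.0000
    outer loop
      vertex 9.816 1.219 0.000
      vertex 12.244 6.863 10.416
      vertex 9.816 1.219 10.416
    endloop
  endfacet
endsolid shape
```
; perimeter-only toolpath
G21 ; units = mm
G90 ; absolute positioning
G28 ; home
; layer 1
G0 Z2.604
G0 X12.244 Y6.863
G1 X8.570 Y11.786
G1 X2.470 Y11.067
G1 X0.042 Y5.423
G1 X3.716 Y0.500
G1 X9.816 Y1.219
G1 X12.244 Y6.863
; layer 2
G0 Z5.208
G0 X12.244 Y6.863
G1 X8.570 Y11.786
G1 X2.470 Y11.067
G1 X0.042 Y5.423
G1 X3.716 Y0.500
G1 X9.816 Y1.219
G1 X12.244 Y6.863
; layer 3
G0 Z7.812
G0 X12.244 Y6.863
G1 X8.570 Y11.786
G1 X2.470 Y11.067
G1 X0.042 Y5.423
G1 X3.716 Y0.500
G1 X9.816 Y1.219
G1 X12.244 Y6.863
; layer 4
G0 Z10.416
G0 X12.244 Y6.863
G1 X8.570 Y11.786
G1 X2.470 Y11.067
G1 X0.042 Y5.423
G1 X3.716 Y0.500
G1 X9.816 Y1.219
G1 X12.244 Y6.863
M2 ; end

The solid is a regular 6-sided prism (a cylinder approximated with 6 flat sides), circumscribed radius ≈ 6.14 mm, height ≈ 10.4 mm. Slicing at Δz = 2.604 mm — 4 equal slices spanning the solid's height, so layer i sits at z = i·h/4 — gives 4 non-empty perimeters. Each is a 6-segment closed polygon; G0 lifts to the layer z and rapids to the start vertex, then G1 traces the edges.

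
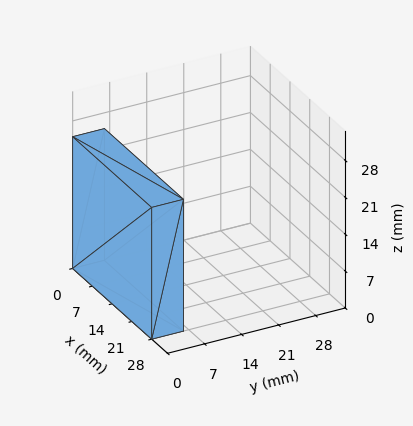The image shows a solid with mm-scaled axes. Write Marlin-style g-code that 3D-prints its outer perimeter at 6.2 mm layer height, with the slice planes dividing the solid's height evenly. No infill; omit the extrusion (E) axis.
Reading the render: the shape is a rectangular box, roughly 28 × 6 mm footprint and 25 mm tall (dimensions read to the nearest mm from the axis ticks). For the g-code, the solid's height is divided into equal slices at the stated Δz and each level perimeter traced with G1 moves after a G0 lift.

; perimeter-only toolpath
G21 ; units = mm
G90 ; absolute positioning
G28 ; home
; layer 1
G0 Z6.2
G0 X0.0 Y0.0
G1 X28.0 Y0.0
G1 X28.0 Y6.0
G1 X0.0 Y6.0
G1 X0.0 Y0.0
; layer 2
G0 Z12.5
G0 X0.0 Y0.0
G1 X28.0 Y0.0
G1 X28.0 Y6.0
G1 X0.0 Y6.0
G1 X0.0 Y0.0
; layer 3
G0 Z18.8
G0 X0.0 Y0.0
G1 X28.0 Y0.0
G1 X28.0 Y6.0
G1 X0.0 Y6.0
G1 X0.0 Y0.0
; layer 4
G0 Z25.0
G0 X0.0 Y0.0
G1 X28.0 Y0.0
G1 X28.0 Y6.0
G1 X0.0 Y6.0
G1 X0.0 Y0.0
M2 ; end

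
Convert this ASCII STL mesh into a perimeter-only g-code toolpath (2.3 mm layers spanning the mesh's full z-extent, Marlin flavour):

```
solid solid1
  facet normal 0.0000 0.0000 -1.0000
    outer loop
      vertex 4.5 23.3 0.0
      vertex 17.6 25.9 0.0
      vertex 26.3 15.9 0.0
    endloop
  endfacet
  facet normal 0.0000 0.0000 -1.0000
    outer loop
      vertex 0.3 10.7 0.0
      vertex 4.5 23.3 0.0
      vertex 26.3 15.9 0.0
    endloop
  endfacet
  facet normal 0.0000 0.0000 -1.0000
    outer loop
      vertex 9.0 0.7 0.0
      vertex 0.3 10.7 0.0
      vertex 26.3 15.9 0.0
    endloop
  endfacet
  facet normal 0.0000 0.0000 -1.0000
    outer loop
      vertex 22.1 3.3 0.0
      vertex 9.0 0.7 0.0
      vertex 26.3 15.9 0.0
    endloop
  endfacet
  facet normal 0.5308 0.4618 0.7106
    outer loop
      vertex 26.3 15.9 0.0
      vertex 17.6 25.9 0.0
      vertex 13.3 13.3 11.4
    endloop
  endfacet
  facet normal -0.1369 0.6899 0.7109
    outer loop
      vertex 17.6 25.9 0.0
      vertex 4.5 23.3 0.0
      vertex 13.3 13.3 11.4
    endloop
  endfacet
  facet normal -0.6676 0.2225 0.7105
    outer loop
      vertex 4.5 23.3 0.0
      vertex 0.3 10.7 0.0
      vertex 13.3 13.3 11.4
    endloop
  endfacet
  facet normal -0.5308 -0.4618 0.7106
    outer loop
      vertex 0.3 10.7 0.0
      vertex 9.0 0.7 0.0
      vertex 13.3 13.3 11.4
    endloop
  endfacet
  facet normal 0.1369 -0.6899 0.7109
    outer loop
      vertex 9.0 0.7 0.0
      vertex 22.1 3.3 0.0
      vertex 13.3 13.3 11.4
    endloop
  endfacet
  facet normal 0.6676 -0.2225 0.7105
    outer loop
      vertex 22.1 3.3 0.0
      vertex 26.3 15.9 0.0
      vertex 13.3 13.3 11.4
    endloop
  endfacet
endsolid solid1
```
; perimeter-only toolpath
G21 ; units = mm
G90 ; absolute positioning
G28 ; home
; layer 1
G0 Z2.3
G0 X23.7 Y15.4
G1 X16.7 Y23.4
G1 X6.3 Y21.3
G1 X2.9 Y11.2
G1 X9.9 Y3.2
G1 X20.3 Y5.3
G1 X23.7 Y15.4
; layer 2
G0 Z4.6
G0 X21.1 Y14.9
G1 X15.9 Y20.9
G1 X8.0 Y19.3
G1 X5.5 Y11.7
G1 X10.7 Y5.7
G1 X18.6 Y7.3
G1 X21.1 Y14.9
; layer 3
G0 Z6.8
G0 X18.5 Y14.3
G1 X15.0 Y18.3
G1 X9.8 Y17.3
G1 X8.1 Y12.3
G1 X11.6 Y8.3
G1 X16.8 Y9.3
G1 X18.5 Y14.3
; layer 4
G0 Z9.1
G0 X15.9 Y13.8
G1 X14.2 Y15.8
G1 X11.5 Y15.3
G1 X10.7 Y12.8
G1 X12.4 Y10.8
G1 X15.1 Y11.3
G1 X15.9 Y13.8
M2 ; end

The solid is a regular 6-sided pyramid, base circumscribed radius ≈ 13.3 mm, apex at z ≈ 11.4 mm. Slicing at Δz = 2.3 mm — 5 equal slices spanning the solid's height, so layer i sits at z = i·h/5 — gives 4 non-empty perimeters. Each is a 6-segment closed polygon; G0 lifts to the layer z and rapids to the start vertex, then G1 traces the edges. The cross-section shrinks linearly with z (the slice at the apex is degenerate and omitted).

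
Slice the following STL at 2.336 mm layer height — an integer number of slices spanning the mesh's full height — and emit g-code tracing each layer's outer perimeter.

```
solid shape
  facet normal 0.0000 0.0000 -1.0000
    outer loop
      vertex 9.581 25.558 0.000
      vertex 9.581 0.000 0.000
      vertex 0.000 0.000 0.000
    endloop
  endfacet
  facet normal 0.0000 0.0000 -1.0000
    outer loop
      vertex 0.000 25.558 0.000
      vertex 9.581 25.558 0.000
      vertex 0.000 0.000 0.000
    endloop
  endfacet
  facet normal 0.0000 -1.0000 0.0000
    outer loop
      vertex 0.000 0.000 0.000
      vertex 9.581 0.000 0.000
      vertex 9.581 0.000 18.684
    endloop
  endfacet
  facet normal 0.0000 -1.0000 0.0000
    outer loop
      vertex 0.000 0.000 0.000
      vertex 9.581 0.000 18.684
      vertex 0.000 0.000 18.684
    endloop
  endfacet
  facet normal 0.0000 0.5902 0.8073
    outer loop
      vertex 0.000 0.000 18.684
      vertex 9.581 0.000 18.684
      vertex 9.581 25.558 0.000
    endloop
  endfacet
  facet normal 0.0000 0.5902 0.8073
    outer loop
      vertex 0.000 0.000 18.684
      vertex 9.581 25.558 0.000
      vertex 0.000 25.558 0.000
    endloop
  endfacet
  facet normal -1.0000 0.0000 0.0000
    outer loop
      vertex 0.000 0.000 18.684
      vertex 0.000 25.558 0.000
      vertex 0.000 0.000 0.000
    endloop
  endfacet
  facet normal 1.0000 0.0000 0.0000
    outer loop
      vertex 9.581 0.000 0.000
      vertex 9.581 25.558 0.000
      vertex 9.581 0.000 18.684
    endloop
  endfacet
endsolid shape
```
; perimeter-only toolpath
G21 ; units = mm
G90 ; absolute positioning
G28 ; home
; layer 1
G0 Z2.336
G0 X0.000 Y0.000
G1 X9.581 Y0.000
G1 X9.581 Y22.363
G1 X0.000 Y22.363
G1 X0.000 Y0.000
; layer 2
G0 Z4.671
G0 X0.000 Y0.000
G1 X9.581 Y0.000
G1 X9.581 Y19.169
G1 X0.000 Y19.169
G1 X0.000 Y0.000
; layer 3
G0 Z7.007
G0 X0.000 Y0.000
G1 X9.581 Y0.000
G1 X9.581 Y15.974
G1 X0.000 Y15.974
G1 X0.000 Y0.000
; layer 4
G0 Z9.342
G0 X0.000 Y0.000
G1 X9.581 Y0.000
G1 X9.581 Y12.779
G1 X0.000 Y12.779
G1 X0.000 Y0.000
; layer 5
G0 Z11.678
G0 X0.000 Y0.000
G1 X9.581 Y0.000
G1 X9.581 Y9.584
G1 X0.000 Y9.584
G1 X0.000 Y0.000
; layer 6
G0 Z14.013
G0 X0.000 Y0.000
G1 X9.581 Y0.000
G1 X9.581 Y6.389
G1 X0.000 Y6.389
G1 X0.000 Y0.000
; layer 7
G0 Z16.349
G0 X0.000 Y0.000
G1 X9.581 Y0.000
G1 X9.581 Y3.195
G1 X0.000 Y3.195
G1 X0.000 Y0.000
M2 ; end

The solid is a wedge (ramp): 9.58 × 25.6 mm base, rising to 18.7 mm along the y=0 edge and sloping linearly to z=0 at y=25.6. Slicing at Δz = 2.336 mm — 8 equal slices spanning the solid's height, so layer i sits at z = i·h/8 — gives 7 non-empty perimeters. Each is a 4-segment closed polygon; G0 lifts to the layer z and rapids to the start vertex, then G1 traces the edges. The cross-section shrinks linearly with z (the slice at the apex is degenerate and omitted).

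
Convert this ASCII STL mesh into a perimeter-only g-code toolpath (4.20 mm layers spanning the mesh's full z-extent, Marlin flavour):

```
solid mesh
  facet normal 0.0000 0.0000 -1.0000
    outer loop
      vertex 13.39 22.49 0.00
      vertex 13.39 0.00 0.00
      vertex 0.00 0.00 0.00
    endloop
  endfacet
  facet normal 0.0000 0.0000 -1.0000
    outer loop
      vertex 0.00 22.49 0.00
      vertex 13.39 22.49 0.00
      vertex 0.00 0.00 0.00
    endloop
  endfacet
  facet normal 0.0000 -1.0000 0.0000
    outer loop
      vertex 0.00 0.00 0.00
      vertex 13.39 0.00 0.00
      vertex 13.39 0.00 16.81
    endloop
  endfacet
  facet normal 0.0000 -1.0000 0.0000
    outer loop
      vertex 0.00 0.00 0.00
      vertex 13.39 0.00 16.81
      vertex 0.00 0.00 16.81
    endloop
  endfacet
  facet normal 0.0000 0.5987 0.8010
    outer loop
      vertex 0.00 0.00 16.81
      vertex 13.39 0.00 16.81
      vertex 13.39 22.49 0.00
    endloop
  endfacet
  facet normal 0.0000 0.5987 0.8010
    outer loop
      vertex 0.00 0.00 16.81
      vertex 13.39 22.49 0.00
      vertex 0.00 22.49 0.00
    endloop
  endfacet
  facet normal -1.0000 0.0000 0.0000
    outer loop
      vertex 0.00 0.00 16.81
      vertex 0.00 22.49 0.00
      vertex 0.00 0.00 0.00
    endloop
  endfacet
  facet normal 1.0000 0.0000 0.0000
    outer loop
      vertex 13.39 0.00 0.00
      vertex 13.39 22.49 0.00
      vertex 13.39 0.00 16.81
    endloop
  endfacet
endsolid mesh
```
; perimeter-only toolpath
G21 ; units = mm
G90 ; absolute positioning
G28 ; home
; layer 1
G0 Z4.20
G0 X0.00 Y0.00
G1 X13.39 Y0.00
G1 X13.39 Y16.87
G1 X0.00 Y16.87
G1 X0.00 Y0.00
; layer 2
G0 Z8.40
G0 X0.00 Y0.00
G1 X13.39 Y0.00
G1 X13.39 Y11.24
G1 X0.00 Y11.24
G1 X0.00 Y0.00
; layer 3
G0 Z12.61
G0 X0.00 Y0.00
G1 X13.39 Y0.00
G1 X13.39 Y5.62
G1 X0.00 Y5.62
G1 X0.00 Y0.00
M2 ; end

The solid is a wedge (ramp): 13.4 × 22.5 mm base, rising to 16.8 mm along the y=0 edge and sloping linearly to z=0 at y=22.5. Slicing at Δz = 4.20 mm — 4 equal slices spanning the solid's height, so layer i sits at z = i·h/4 — gives 3 non-empty perimeters. Each is a 4-segment closed polygon; G0 lifts to the layer z and rapids to the start vertex, then G1 traces the edges. The cross-section shrinks linearly with z (the slice at the apex is degenerate and omitted).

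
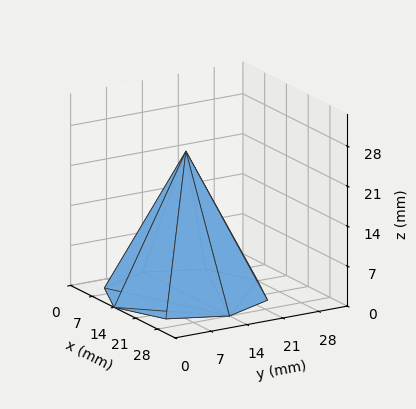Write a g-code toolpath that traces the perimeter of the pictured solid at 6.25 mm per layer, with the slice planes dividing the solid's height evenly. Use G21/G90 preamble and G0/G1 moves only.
Reading the render: the shape is a regular 8-sided pyramid, base circumscribed radius ≈ 14 mm, apex at z ≈ 25 mm (dimensions read to the nearest mm from the axis ticks). For the g-code, the solid's height is divided into equal slices at the stated Δz and each level perimeter traced with G1 moves after a G0 lift.

; perimeter-only toolpath
G21 ; units = mm
G90 ; absolute positioning
G28 ; home
; layer 1
G0 Z6.25
G0 X24.50 Y14.00
G1 X21.42 Y21.42
G1 X14.00 Y24.50
G1 X6.57 Y21.42
G1 X3.50 Y14.00
G1 X6.57 Y6.57
G1 X14.00 Y3.50
G1 X21.42 Y6.57
G1 X24.50 Y14.00
; layer 2
G0 Z12.50
G0 X21.00 Y14.00
G1 X18.95 Y18.95
G1 X14.00 Y21.00
G1 X9.05 Y18.95
G1 X7.00 Y14.00
G1 X9.05 Y9.05
G1 X14.00 Y7.00
G1 X18.95 Y9.05
G1 X21.00 Y14.00
; layer 3
G0 Z18.75
G0 X17.50 Y14.00
G1 X16.48 Y16.48
G1 X14.00 Y17.50
G1 X11.53 Y16.48
G1 X10.50 Y14.00
G1 X11.53 Y11.53
G1 X14.00 Y10.50
G1 X16.48 Y11.53
G1 X17.50 Y14.00
M2 ; end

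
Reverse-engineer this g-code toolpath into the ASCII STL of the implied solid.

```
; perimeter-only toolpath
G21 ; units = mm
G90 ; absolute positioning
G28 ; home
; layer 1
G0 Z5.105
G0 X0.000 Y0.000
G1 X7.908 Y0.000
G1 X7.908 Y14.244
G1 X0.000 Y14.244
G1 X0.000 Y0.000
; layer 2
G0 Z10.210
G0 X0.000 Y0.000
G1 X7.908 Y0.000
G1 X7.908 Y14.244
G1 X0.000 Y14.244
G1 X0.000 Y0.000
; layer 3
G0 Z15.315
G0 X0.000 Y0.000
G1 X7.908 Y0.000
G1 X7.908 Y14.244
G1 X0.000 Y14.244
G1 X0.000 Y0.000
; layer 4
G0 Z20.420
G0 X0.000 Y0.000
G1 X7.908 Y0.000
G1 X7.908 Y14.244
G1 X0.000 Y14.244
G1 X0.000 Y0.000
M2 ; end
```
solid part
  facet normal 0.0000 0.0000 -1.0000
    outer loop
      vertex 7.908 14.244 0.000
      vertex 7.908 0.000 0.000
      vertex 0.000 0.000 0.000
    endloop
  endfacet
  facet normal 0.0000 0.0000 -1.0000
    outer loop
      vertex 0.000 14.244 0.000
      vertex 7.908 14.244 0.000
      vertex 0.000 0.000 0.000
    endloop
  endfacet
  facet normal 0.0000 0.0000 1.0000
    outer loop
      vertex 0.000 0.000 20.420
      vertex 7.908 0.000 20.420
      vertex 7.908 14.244 20.420
    endloop
  endfacet
  facet normal 0.0000 0.0000 1.0000
    outer loop
      vertex 0.000 0.000 20.420
      vertex 7.908 14.244 20.420
      vertex 0.000 14.244 20.420
    endloop
  endfacet
  facet normal 0.0000 -1.0000 0.0000
    outer loop
      vertex 0.000 0.000 0.000
      vertex 7.908 0.000 0.000
      vertex 7.908 0.000 20.420
    endloop
  endfacet
  facet normal 0.0000 -1.0000 0.0000
    outer loop
      vertex 0.000 0.000 0.000
      vertex 7.908 0.000 20.420
      vertex 0.000 0.000 20.420
    endloop
  endfacet
  facet normal 0.0000 1.0000 0.0000
    outer loop
      vertex 7.908 14.244 20.420
      vertex 7.908 14.244 0.000
      vertex 0.000 14.244 0.000
    endloop
  endfacet
  facet normal 0.0000 1.0000 0.0000
    outer loop
      vertex 0.000 14.244 20.420
      vertex 7.908 14.244 20.420
      vertex 0.000 14.244 0.000
    endloop
  endfacet
  facet normal -1.0000 0.0000 0.0000
    outer loop
      vertex 0.000 14.244 20.420
      vertex 0.000 14.244 0.000
      vertex 0.000 0.000 0.000
    endloop
  endfacet
  facet normal -1.0000 0.0000 0.0000
    outer loop
      vertex 0.000 0.000 20.420
      vertex 0.000 14.244 20.420
      vertex 0.000 0.000 0.000
    endloop
  endfacet
  facet normal 1.0000 0.0000 0.0000
    outer loop
      vertex 7.908 0.000 0.000
      vertex 7.908 14.244 0.000
      vertex 7.908 14.244 20.420
    endloop
  endfacet
  facet normal 1.0000 0.0000 0.0000
    outer loop
      vertex 7.908 0.000 0.000
      vertex 7.908 14.244 20.420
      vertex 7.908 0.000 20.420
    endloop
  endfacet
endsolid part

The G0 Z moves step by Δz≈5.105 mm. Every layer's G1 loop is the same polygon, so the solid is a straight extrusion of it from z=0 to z≈20.4. Closing with flat bottom and top caps and triangulating gives 12 facets — a rectangular box, roughly 7.91 × 14.2 mm footprint and 20.4 mm tall.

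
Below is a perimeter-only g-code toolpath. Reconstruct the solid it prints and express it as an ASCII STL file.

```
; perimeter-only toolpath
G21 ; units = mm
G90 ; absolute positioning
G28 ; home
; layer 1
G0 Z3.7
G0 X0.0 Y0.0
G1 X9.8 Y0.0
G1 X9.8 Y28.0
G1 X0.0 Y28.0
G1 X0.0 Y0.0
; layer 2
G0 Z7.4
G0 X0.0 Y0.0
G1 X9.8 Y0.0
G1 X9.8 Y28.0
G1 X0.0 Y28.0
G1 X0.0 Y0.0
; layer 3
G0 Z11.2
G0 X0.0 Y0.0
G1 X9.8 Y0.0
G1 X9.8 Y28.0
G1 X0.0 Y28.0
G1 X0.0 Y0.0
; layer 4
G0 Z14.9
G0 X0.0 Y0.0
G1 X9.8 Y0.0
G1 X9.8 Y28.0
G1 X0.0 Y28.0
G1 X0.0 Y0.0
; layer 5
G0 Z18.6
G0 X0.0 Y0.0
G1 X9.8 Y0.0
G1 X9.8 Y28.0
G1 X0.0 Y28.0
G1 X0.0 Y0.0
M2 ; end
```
solid part
  facet normal 0.0000 0.0000 -1.0000
    outer loop
      vertex 9.8 28.0 0.0
      vertex 9.8 0.0 0.0
      vertex 0.0 0.0 0.0
    endloop
  endfacet
  facet normal 0.0000 0.0000 -1.0000
    outer loop
      vertex 0.0 28.0 0.0
      vertex 9.8 28.0 0.0
      vertex 0.0 0.0 0.0
    endloop
  endfacet
  facet normal 0.0000 0.0000 1.0000
    outer loop
      vertex 0.0 0.0 18.6
      vertex 9.8 0.0 18.6
      vertex 9.8 28.0 18.6
    endloop
  endfacet
  facet normal 0.0000 0.0000 1.0000
    outer loop
      vertex 0.0 0.0 18.6
      vertex 9.8 28.0 18.6
      vertex 0.0 28.0 18.6
    endloop
  endfacet
  facet normal 0.0000 -1.0000 0.0000
    outer loop
      vertex 0.0 0.0 0.0
      vertex 9.8 0.0 0.0
      vertex 9.8 0.0 18.6
    endloop
  endfacet
  facet normal 0.0000 -1.0000 0.0000
    outer loop
      vertex 0.0 0.0 0.0
      vertex 9.8 0.0 18.6
      vertex 0.0 0.0 18.6
    endloop
  endfacet
  facet normal 0.0000 1.0000 0.0000
    outer loop
      vertex 9.8 28.0 18.6
      vertex 9.8 28.0 0.0
      vertex 0.0 28.0 0.0
    endloop
  endfacet
  facet normal 0.0000 1.0000 0.0000
    outer loop
      vertex 0.0 28.0 18.6
      vertex 9.8 28.0 18.6
      vertex 0.0 28.0 0.0
    endloop
  endfacet
  facet normal -1.0000 0.0000 0.0000
    outer loop
      vertex 0.0 28.0 18.6
      vertex 0.0 28.0 0.0
      vertex 0.0 0.0 0.0
    endloop
  endfacet
  facet normal -1.0000 0.0000 0.0000
    outer loop
      vertex 0.0 0.0 18.6
      vertex 0.0 28.0 18.6
      vertex 0.0 0.0 0.0
    endloop
  endfacet
  facet normal 1.0000 0.0000 0.0000
    outer loop
      vertex 9.8 0.0 0.0
      vertex 9.8 28.0 0.0
      vertex 9.8 28.0 18.6
    endloop
  endfacet
  facet normal 1.0000 0.0000 0.0000
    outer loop
      vertex 9.8 0.0 0.0
      vertex 9.8 28.0 18.6
      vertex 9.8 0.0 18.6
    endloop
  endfacet
endsolid part

The G0 Z moves step by Δz≈3.7 mm. Every layer's G1 loop is the same polygon, so the solid is a straight extrusion of it from z=0 to z≈18.6. Closing with flat bottom and top caps and triangulating gives 12 facets — a rectangular box, roughly 9.8 × 28 mm footprint and 18.6 mm tall.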